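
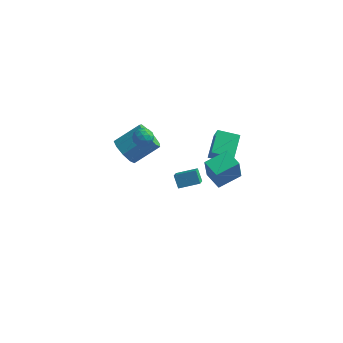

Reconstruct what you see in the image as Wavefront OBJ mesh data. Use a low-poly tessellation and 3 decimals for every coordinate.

v -0.991 2.528 -4.24
v -1.464 2.91 -3.459
v -1.194 3.307 -4.744
v -1.667 3.689 -3.963
v 0.227 3.131 -3.797
v -0.246 3.513 -3.016
v 0.024 3.91 -4.301
v -0.449 4.292 -3.52
v -4.481 2.163 -1.55
v -3.663 1.865 -2.136
v -2.44 3.019 -1.017
v -3.259 3.317 -0.43
v -3.964 2.455 -2.416
v -2.741 3.609 -1.296
v -4.507 2.907 -2.29
v -3.284 4.062 -1.17
v -5.038 3.012 -1.817
v -3.815 4.166 -0.698
v -5.309 2.719 -1.22
v -4.086 3.873 -0.1
v -5.192 2.166 -0.777
v -3.969 3.32 0.343
v -4.743 1.611 -0.695
v -3.52 2.766 0.424
v -4.172 1.315 -1.014
v -2.949 2.469 0.106
v -3.745 1.415 -1.583
v -2.522 2.569 -0.463
v -3.281 1.232 1.352
v -2.733 1.649 1.204
v -2.567 0.431 1.736
v -2.019 0.848 1.588
v -2.459 1.017 2.112
v -2.9 1.512 1.874
v -2.4 0.568 1.066
v -2.841 1.063 0.828
v -2.188 1.238 1.027
v -2.225 1.516 1.673
v -3.075 0.564 1.267
v -3.112 0.842 1.913
v -3.069 1.511 1.244
v -2.231 0.569 1.696
v -2.489 0.668 2.004
v -2.167 0.913 1.917
v -3.168 1.431 1.638
v -2.845 1.676 1.551
v -2.684 1.304 2.085
v -2.455 0.404 1.389
v -2.132 0.649 1.302
v -3.133 1.167 1.023
v -2.811 1.412 0.936
v -2.616 0.776 0.855
v -2.427 1.515 1.053
v -2.008 1.043 1.279
v -2.232 0.879 0.972
v -2.491 1.17 0.832
v -2.448 1.678 1.433
v -2.029 1.207 1.659
v -2.288 1.306 1.967
v -2.547 1.597 1.827
v -2.129 1.436 1.329
v -3.271 0.873 1.281
v -2.852 0.402 1.507
v -2.753 0.483 1.113
v -3.012 0.774 0.973
v -3.292 1.037 1.661
v -2.873 0.565 1.887
v -2.809 0.91 2.108
v -3.068 1.201 1.968
v -3.171 0.644 1.611
v 1.814 0.497 1.626
v 2.259 -0.014 2.724
v 1.571 1.982 2.416
v 2.016 1.471 3.514
v 3.104 0.889 1.286
v 3.549 0.378 2.384
v 2.861 2.374 2.076
v 3.306 1.863 3.174
v 3.811 -2.594 2.191
v 3.878 -3.136 3.843
v 2.796 -1.946 2.445
v 2.863 -2.488 4.097
v 4.697 -1.352 2.563
v 4.764 -1.894 4.215
v 3.682 -0.704 2.817
v 3.749 -1.246 4.469
f 2 4 1
f 5 2 1
f 1 4 3
f 3 5 1
f 2 8 4
f 6 2 5
f 6 8 2
f 4 8 3
f 7 5 3
f 3 8 7
f 7 6 5
f 8 6 7
f 10 9 13
f 10 13 11
f 11 13 14
f 11 14 12
f 13 9 15
f 13 15 14
f 14 15 16
f 14 16 12
f 15 9 17
f 15 17 16
f 16 17 18
f 16 18 12
f 17 9 19
f 17 19 18
f 18 19 20
f 18 20 12
f 19 9 21
f 19 21 20
f 20 21 22
f 20 22 12
f 21 9 23
f 21 23 22
f 22 23 24
f 22 24 12
f 23 9 25
f 23 25 24
f 24 25 26
f 24 26 12
f 25 9 27
f 25 27 26
f 26 27 28
f 26 28 12
f 27 9 10
f 27 10 28
f 28 10 11
f 28 11 12
f 29 66 45
f 66 40 69
f 45 69 34
f 66 69 45
f 29 45 41
f 45 34 46
f 41 46 30
f 45 46 41
f 29 41 50
f 41 30 51
f 50 51 36
f 41 51 50
f 29 50 62
f 50 36 65
f 62 65 39
f 50 65 62
f 29 62 66
f 62 39 70
f 66 70 40
f 62 70 66
f 30 46 57
f 46 34 60
f 57 60 38
f 46 60 57
f 34 69 47
f 69 40 68
f 47 68 33
f 69 68 47
f 40 70 67
f 70 39 63
f 67 63 31
f 70 63 67
f 39 65 64
f 65 36 52
f 64 52 35
f 65 52 64
f 36 51 56
f 51 30 53
f 56 53 37
f 51 53 56
f 32 58 44
f 58 38 59
f 44 59 33
f 58 59 44
f 32 44 42
f 44 33 43
f 42 43 31
f 44 43 42
f 32 42 49
f 42 31 48
f 49 48 35
f 42 48 49
f 32 49 54
f 49 35 55
f 54 55 37
f 49 55 54
f 32 54 58
f 54 37 61
f 58 61 38
f 54 61 58
f 33 59 47
f 59 38 60
f 47 60 34
f 59 60 47
f 31 43 67
f 43 33 68
f 67 68 40
f 43 68 67
f 35 48 64
f 48 31 63
f 64 63 39
f 48 63 64
f 37 55 56
f 55 35 52
f 56 52 36
f 55 52 56
f 38 61 57
f 61 37 53
f 57 53 30
f 61 53 57
f 72 74 71
f 75 72 71
f 71 74 73
f 73 75 71
f 72 78 74
f 76 72 75
f 76 78 72
f 74 78 73
f 77 75 73
f 73 78 77
f 77 76 75
f 78 76 77
f 80 82 79
f 83 80 79
f 79 82 81
f 81 83 79
f 80 86 82
f 84 80 83
f 84 86 80
f 82 86 81
f 85 83 81
f 81 86 85
f 85 84 83
f 86 84 85



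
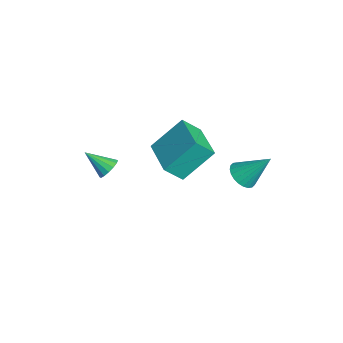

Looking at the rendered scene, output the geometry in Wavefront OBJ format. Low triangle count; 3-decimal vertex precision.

v -1.234 -2.785 -1.469
v -0.878 -2.66 -1.097
v -1.706 -3.635 -0.731
v -1.093 -2.497 -1.047
v -1.346 -2.412 -1.109
v -1.569 -2.426 -1.269
v -1.702 -2.536 -1.481
v -1.71 -2.714 -1.691
v -1.59 -2.91 -1.841
v -1.375 -3.073 -1.891
v -1.122 -3.159 -1.828
v -0.899 -3.144 -1.669
v -0.766 -3.034 -1.456
v -0.758 -2.857 -1.246
v -1.513 -0.363 -1.311
v -1.466 -1.107 -0.557
v -1.675 0.894 -0.061
v -1.627 0.15 0.693
v 0.287 -0.19 -1.253
v 0.335 -0.934 -0.499
v 0.126 1.067 -0.003
v 0.173 0.323 0.751
v 2.006 1.706 0.178
v 2.625 1.592 0.061
v 2.394 2.654 1.302
v 2.582 1.787 -0.089
v 2.452 1.97 -0.198
v 2.254 2.113 -0.25
v 2.018 2.193 -0.237
v 1.78 2.2 -0.16
v 1.577 2.132 -0.032
v 1.439 1.998 0.128
v 1.387 1.821 0.295
v 1.43 1.626 0.445
v 1.56 1.443 0.554
v 1.758 1.3 0.606
v 1.994 1.219 0.593
v 2.232 1.212 0.517
v 2.435 1.281 0.389
v 2.573 1.414 0.229
f 2 1 4
f 2 4 3
f 4 1 5
f 4 5 3
f 5 1 6
f 5 6 3
f 6 1 7
f 6 7 3
f 7 1 8
f 7 8 3
f 8 1 9
f 8 9 3
f 9 1 10
f 9 10 3
f 10 1 11
f 10 11 3
f 11 1 12
f 11 12 3
f 12 1 13
f 12 13 3
f 13 1 14
f 13 14 3
f 14 1 2
f 14 2 3
f 16 18 15
f 19 16 15
f 15 18 17
f 17 19 15
f 16 22 18
f 20 16 19
f 20 22 16
f 18 22 17
f 21 19 17
f 17 22 21
f 21 20 19
f 22 20 21
f 24 23 26
f 24 26 25
f 26 23 27
f 26 27 25
f 27 23 28
f 27 28 25
f 28 23 29
f 28 29 25
f 29 23 30
f 29 30 25
f 30 23 31
f 30 31 25
f 31 23 32
f 31 32 25
f 32 23 33
f 32 33 25
f 33 23 34
f 33 34 25
f 34 23 35
f 34 35 25
f 35 23 36
f 35 36 25
f 36 23 37
f 36 37 25
f 37 23 38
f 37 38 25
f 38 23 39
f 38 39 25
f 39 23 40
f 39 40 25
f 40 23 24
f 40 24 25



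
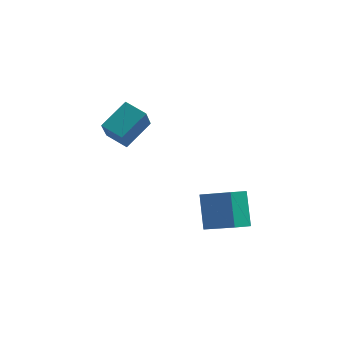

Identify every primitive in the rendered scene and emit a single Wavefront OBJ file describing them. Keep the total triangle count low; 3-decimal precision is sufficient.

v 1.777 -2.409 -0.011
v 1.454 -1.232 1.535
v 2.454 -1.627 -0.465
v 2.131 -0.45 1.081
v 3.289 -3.19 0.899
v 2.966 -2.013 2.445
v 3.966 -2.408 0.445
v 3.643 -1.231 1.991
v -2.586 2.92 1.571
v -2.669 1.962 2.949
v -3.681 3.525 1.926
v -3.764 2.567 3.303
v -1.576 4.193 2.517
v -1.659 3.235 3.894
v -2.671 4.798 2.871
v -2.754 3.84 4.249
f 2 4 1
f 5 2 1
f 1 4 3
f 3 5 1
f 2 8 4
f 6 2 5
f 6 8 2
f 4 8 3
f 7 5 3
f 3 8 7
f 7 6 5
f 8 6 7
f 10 12 9
f 13 10 9
f 9 12 11
f 11 13 9
f 10 16 12
f 14 10 13
f 14 16 10
f 12 16 11
f 15 13 11
f 11 16 15
f 15 14 13
f 16 14 15



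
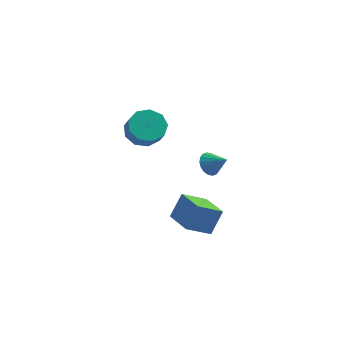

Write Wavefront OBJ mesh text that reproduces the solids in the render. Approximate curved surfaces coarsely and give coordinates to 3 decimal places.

v -1.088 -0.826 -3.253
v -0.636 -0.174 -1.957
v -2.221 0.589 -3.57
v -1.769 1.241 -2.273
v 0.029 -0.101 -4.007
v 0.481 0.551 -2.71
v -1.104 1.314 -4.323
v -0.652 1.966 -3.027
v -3.614 0.829 2.516
v -3.076 1.607 2.841
v -2.688 0.969 3.729
v -3.226 0.191 3.404
v -3.7 1.62 3.123
v -3.311 0.981 4.01
v -4.283 1.262 3.121
v -3.895 0.624 4.008
v -4.553 0.702 2.836
v -4.165 0.064 3.723
v -4.384 0.202 2.401
v -3.996 -0.437 3.288
v -3.855 -0.005 2.021
v -3.467 -0.644 2.908
v -3.213 0.178 1.872
v -2.825 -0.46 2.759
v -2.759 0.667 2.025
v -2.37 0.028 2.912
v -2.705 1.231 2.408
v -2.317 0.592 3.295
v -0.592 2.366 -0.59
v -0.136 2.522 -1.139
v 0.352 2.074 0.11
v -0.163 2.806 -0.984
v -0.275 3.004 -0.751
v -0.449 3.075 -0.486
v -0.651 3.005 -0.242
v -0.842 2.809 -0.066
v -0.983 2.525 0.005
v -1.047 2.21 -0.041
v -1.02 1.926 -0.196
v -0.909 1.729 -0.428
v -0.734 1.658 -0.693
v -0.532 1.727 -0.938
v -0.341 1.923 -1.113
v -0.2 2.207 -1.185
f 2 4 1
f 5 2 1
f 1 4 3
f 3 5 1
f 2 8 4
f 6 2 5
f 6 8 2
f 4 8 3
f 7 5 3
f 3 8 7
f 7 6 5
f 8 6 7
f 10 9 13
f 10 13 11
f 11 13 14
f 11 14 12
f 13 9 15
f 13 15 14
f 14 15 16
f 14 16 12
f 15 9 17
f 15 17 16
f 16 17 18
f 16 18 12
f 17 9 19
f 17 19 18
f 18 19 20
f 18 20 12
f 19 9 21
f 19 21 20
f 20 21 22
f 20 22 12
f 21 9 23
f 21 23 22
f 22 23 24
f 22 24 12
f 23 9 25
f 23 25 24
f 24 25 26
f 24 26 12
f 25 9 27
f 25 27 26
f 26 27 28
f 26 28 12
f 27 9 10
f 27 10 28
f 28 10 11
f 28 11 12
f 30 29 32
f 30 32 31
f 32 29 33
f 32 33 31
f 33 29 34
f 33 34 31
f 34 29 35
f 34 35 31
f 35 29 36
f 35 36 31
f 36 29 37
f 36 37 31
f 37 29 38
f 37 38 31
f 38 29 39
f 38 39 31
f 39 29 40
f 39 40 31
f 40 29 41
f 40 41 31
f 41 29 42
f 41 42 31
f 42 29 43
f 42 43 31
f 43 29 44
f 43 44 31
f 44 29 30
f 44 30 31



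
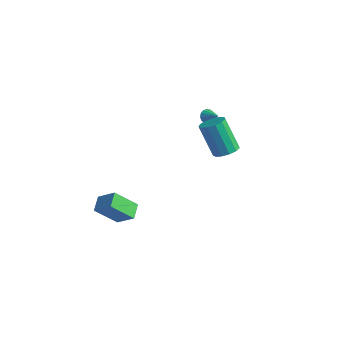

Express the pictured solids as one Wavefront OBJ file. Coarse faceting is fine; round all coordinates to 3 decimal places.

v 0.384 2.562 2.354
v 0.605 2.933 2.083
v 1.236 2.458 2.906
v 0.5 3.051 2.268
v 0.368 3.058 2.473
v 0.239 2.951 2.651
v 0.144 2.754 2.761
v 0.104 2.514 2.778
v 0.128 2.285 2.698
v 0.211 2.119 2.539
v 0.333 2.055 2.338
v 0.467 2.107 2.14
v 0.582 2.263 1.992
v 0.652 2.487 1.927
v 0.66 2.729 1.959
v -2.502 -3.824 -3.496
v -1.42 -3.609 -2.65
v -2.978 -2.975 -3.102
v -1.896 -2.76 -2.257
v -1.704 -2.78 -4.783
v -0.622 -2.565 -3.938
v -2.18 -1.931 -4.39
v -1.098 -1.716 -3.544
v 3.49 0.46 2.279
v 4.173 0.456 2.657
v 3.133 0.456 4.538
v 2.45 0.46 4.161
v 4.066 0.878 2.598
v 3.026 0.878 4.479
v 3.777 1.168 2.438
v 2.737 1.168 4.319
v 3.396 1.233 2.228
v 2.356 1.233 4.109
v 3.046 1.052 2.034
v 2.006 1.052 3.915
v 2.836 0.684 1.918
v 1.796 0.684 3.799
v 2.834 0.244 1.917
v 1.794 0.244 3.798
v 3.04 -0.127 2.031
v 2 -0.127 3.912
v 3.389 -0.311 2.223
v 2.349 -0.312 4.105
v 3.77 -0.251 2.434
v 2.73 -0.251 4.316
v 4.062 0.035 2.596
v 3.022 0.035 4.477
f 2 1 4
f 2 4 3
f 4 1 5
f 4 5 3
f 5 1 6
f 5 6 3
f 6 1 7
f 6 7 3
f 7 1 8
f 7 8 3
f 8 1 9
f 8 9 3
f 9 1 10
f 9 10 3
f 10 1 11
f 10 11 3
f 11 1 12
f 11 12 3
f 12 1 13
f 12 13 3
f 13 1 14
f 13 14 3
f 14 1 15
f 14 15 3
f 15 1 2
f 15 2 3
f 17 19 16
f 20 17 16
f 16 19 18
f 18 20 16
f 17 23 19
f 21 17 20
f 21 23 17
f 19 23 18
f 22 20 18
f 18 23 22
f 22 21 20
f 23 21 22
f 25 24 28
f 25 28 26
f 26 28 29
f 26 29 27
f 28 24 30
f 28 30 29
f 29 30 31
f 29 31 27
f 30 24 32
f 30 32 31
f 31 32 33
f 31 33 27
f 32 24 34
f 32 34 33
f 33 34 35
f 33 35 27
f 34 24 36
f 34 36 35
f 35 36 37
f 35 37 27
f 36 24 38
f 36 38 37
f 37 38 39
f 37 39 27
f 38 24 40
f 38 40 39
f 39 40 41
f 39 41 27
f 40 24 42
f 40 42 41
f 41 42 43
f 41 43 27
f 42 24 44
f 42 44 43
f 43 44 45
f 43 45 27
f 44 24 46
f 44 46 45
f 45 46 47
f 45 47 27
f 46 24 25
f 46 25 47
f 47 25 26
f 47 26 27



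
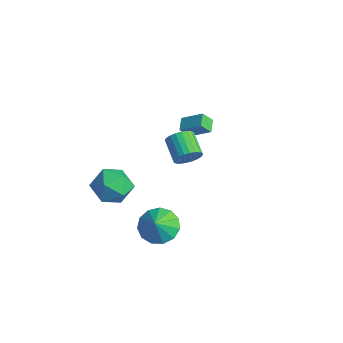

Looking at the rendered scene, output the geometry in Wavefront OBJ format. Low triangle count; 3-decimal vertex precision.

v 1.804 -2.738 1.953
v 2.64 -2.07 1.98
v 2.196 -3.262 2.787
v 2.216 -1.826 2.332
v 1.661 -1.872 2.565
v 1.152 -2.192 2.603
v 0.85 -2.686 2.434
v 0.85 -3.196 2.113
v 1.154 -3.561 1.741
v 1.664 -3.665 1.437
v 2.218 -3.474 1.296
v 2.641 -3.05 1.364
v 2.798 -2.526 1.619
v -4.539 3.267 2.904
v -3.544 3.912 3.629
v -4.393 3.828 2.203
v -3.398 4.473 2.928
v -3.962 2.727 2.592
v -2.967 3.372 3.317
v -3.816 3.288 1.891
v -2.821 3.933 2.616
v -2.953 -2.919 2.459
v -2.302 -2.051 2.97
v -1.338 -3.949 2.15
v -0.687 -3.081 2.661
v -1.429 -3.746 3.328
v -2.426 -3.11 3.519
v -1.214 -2.89 1.601
v -2.211 -2.254 1.792
v -1.227 -2.034 2.439
v -1.36 -2.563 3.507
v -2.28 -3.437 1.613
v -2.413 -3.966 2.681
v -0.803 0.962 3.445
v -0.407 1.394 3.96
v -1.641 1.75 4.61
v -2.037 1.318 4.095
v -0.463 1.598 3.741
v -1.697 1.955 4.392
v -0.571 1.706 3.478
v -1.805 2.062 4.128
v -0.714 1.7 3.209
v -1.948 2.056 3.859
v -0.87 1.582 2.977
v -2.105 1.938 3.627
v -1.017 1.369 2.815
v -2.251 1.726 3.465
v -1.13 1.095 2.75
v -2.365 1.451 3.4
v -1.194 0.8 2.79
v -2.429 1.156 3.44
v -1.199 0.53 2.93
v -2.433 0.886 3.58
v -1.143 0.325 3.148
v -2.377 0.682 3.799
v -1.035 0.218 3.412
v -2.269 0.574 4.062
v -0.892 0.224 3.681
v -2.126 0.58 4.331
v -0.735 0.342 3.913
v -1.97 0.698 4.563
v -0.589 0.554 4.075
v -1.823 0.911 4.725
v -0.475 0.829 4.14
v -1.71 1.185 4.79
v -0.411 1.124 4.1
v -1.646 1.48 4.75
f 2 1 4
f 2 4 3
f 4 1 5
f 4 5 3
f 5 1 6
f 5 6 3
f 6 1 7
f 6 7 3
f 7 1 8
f 7 8 3
f 8 1 9
f 8 9 3
f 9 1 10
f 9 10 3
f 10 1 11
f 10 11 3
f 11 1 12
f 11 12 3
f 12 1 13
f 12 13 3
f 13 1 2
f 13 2 3
f 15 17 14
f 18 15 14
f 14 17 16
f 16 18 14
f 15 21 17
f 19 15 18
f 19 21 15
f 17 21 16
f 20 18 16
f 16 21 20
f 20 19 18
f 21 19 20
f 22 33 27
f 22 27 23
f 22 23 29
f 22 29 32
f 22 32 33
f 23 27 31
f 27 33 26
f 33 32 24
f 32 29 28
f 29 23 30
f 25 31 26
f 25 26 24
f 25 24 28
f 25 28 30
f 25 30 31
f 26 31 27
f 24 26 33
f 28 24 32
f 30 28 29
f 31 30 23
f 35 34 38
f 35 38 36
f 36 38 39
f 36 39 37
f 38 34 40
f 38 40 39
f 39 40 41
f 39 41 37
f 40 34 42
f 40 42 41
f 41 42 43
f 41 43 37
f 42 34 44
f 42 44 43
f 43 44 45
f 43 45 37
f 44 34 46
f 44 46 45
f 45 46 47
f 45 47 37
f 46 34 48
f 46 48 47
f 47 48 49
f 47 49 37
f 48 34 50
f 48 50 49
f 49 50 51
f 49 51 37
f 50 34 52
f 50 52 51
f 51 52 53
f 51 53 37
f 52 34 54
f 52 54 53
f 53 54 55
f 53 55 37
f 54 34 56
f 54 56 55
f 55 56 57
f 55 57 37
f 56 34 58
f 56 58 57
f 57 58 59
f 57 59 37
f 58 34 60
f 58 60 59
f 59 60 61
f 59 61 37
f 60 34 62
f 60 62 61
f 61 62 63
f 61 63 37
f 62 34 64
f 62 64 63
f 63 64 65
f 63 65 37
f 64 34 66
f 64 66 65
f 65 66 67
f 65 67 37
f 66 34 35
f 66 35 67
f 67 35 36
f 67 36 37



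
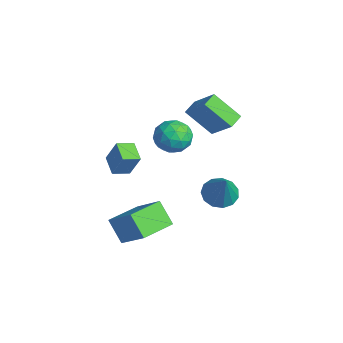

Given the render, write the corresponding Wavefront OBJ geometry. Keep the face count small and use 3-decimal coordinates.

v 0.713 -4.949 -2.22
v 2.142 -4.289 -0.907
v -0.054 -3.158 -2.288
v 1.375 -2.497 -0.974
v 1.625 -4.603 -3.386
v 3.054 -3.942 -2.072
v 0.858 -2.811 -3.453
v 2.287 -2.151 -2.14
v -1.216 1.782 -3.496
v -0.387 1.62 -4.031
v -0.064 1.618 -1.664
v -0.423 2.177 -3.959
v -0.71 2.609 -3.74
v -1.158 2.779 -3.443
v -1.625 2.631 -3.163
v -1.961 2.214 -2.989
v -2.061 1.66 -2.976
v -1.892 1.144 -3.128
v -1.509 0.831 -3.396
v -1.032 0.819 -3.697
v -0.614 1.113 -3.934
v 0.195 -1.185 2.917
v 1.175 -1.017 2.611
v 0.745 -2.263 4.089
v 1.725 -2.095 3.783
v 1.193 -1.34 4.264
v 0.853 -0.674 3.54
v 1.067 -2.606 3.16
v 0.727 -1.94 2.436
v 1.714 -1.895 2.761
v 1.793 -1.113 3.444
v 0.127 -2.167 3.256
v 0.206 -1.385 3.939
v 0.637 -1.007 2.661
v 1.283 -2.273 4.039
v 0.971 -1.83 4.322
v 1.547 -1.731 4.142
v 0.447 -0.805 3.207
v 1.024 -0.706 3.028
v 1.035 -0.896 3.999
v 0.896 -2.574 3.672
v 1.473 -2.475 3.493
v 0.373 -1.549 2.558
v 0.949 -1.45 2.378
v 0.885 -2.384 2.701
v 1.53 -1.424 2.57
v 1.853 -2.057 3.259
v 1.466 -2.357 2.892
v 1.266 -1.966 2.467
v 1.576 -0.964 2.971
v 1.899 -1.597 3.66
v 1.587 -1.154 3.943
v 1.387 -0.762 3.517
v 1.893 -1.48 3.059
v 0.021 -1.683 3.04
v 0.344 -2.316 3.729
v 0.533 -2.518 3.183
v 0.333 -2.126 2.757
v 0.067 -1.223 3.441
v 0.39 -1.856 4.13
v 0.654 -1.314 4.233
v 0.454 -0.923 3.808
v 0.027 -1.8 3.641
v -0.778 -4.513 1.305
v -0.282 -4.117 2.631
v -0.818 -3.58 1.042
v -0.323 -3.184 2.368
v 0.323 -4.576 0.912
v 0.818 -4.18 2.238
v 0.282 -3.643 0.649
v 0.778 -3.247 1.975
v -2.73 0.426 2.142
v -1.427 0.968 3.444
v -3.272 1.155 2.381
v -1.969 1.698 3.683
v -1.831 1.542 0.777
v -0.528 2.085 2.079
v -2.373 2.272 1.016
v -1.07 2.814 2.318
f 2 4 1
f 5 2 1
f 1 4 3
f 3 5 1
f 2 8 4
f 6 2 5
f 6 8 2
f 4 8 3
f 7 5 3
f 3 8 7
f 7 6 5
f 8 6 7
f 10 9 12
f 10 12 11
f 12 9 13
f 12 13 11
f 13 9 14
f 13 14 11
f 14 9 15
f 14 15 11
f 15 9 16
f 15 16 11
f 16 9 17
f 16 17 11
f 17 9 18
f 17 18 11
f 18 9 19
f 18 19 11
f 19 9 20
f 19 20 11
f 20 9 21
f 20 21 11
f 21 9 10
f 21 10 11
f 22 59 38
f 59 33 62
f 38 62 27
f 59 62 38
f 22 38 34
f 38 27 39
f 34 39 23
f 38 39 34
f 22 34 43
f 34 23 44
f 43 44 29
f 34 44 43
f 22 43 55
f 43 29 58
f 55 58 32
f 43 58 55
f 22 55 59
f 55 32 63
f 59 63 33
f 55 63 59
f 23 39 50
f 39 27 53
f 50 53 31
f 39 53 50
f 27 62 40
f 62 33 61
f 40 61 26
f 62 61 40
f 33 63 60
f 63 32 56
f 60 56 24
f 63 56 60
f 32 58 57
f 58 29 45
f 57 45 28
f 58 45 57
f 29 44 49
f 44 23 46
f 49 46 30
f 44 46 49
f 25 51 37
f 51 31 52
f 37 52 26
f 51 52 37
f 25 37 35
f 37 26 36
f 35 36 24
f 37 36 35
f 25 35 42
f 35 24 41
f 42 41 28
f 35 41 42
f 25 42 47
f 42 28 48
f 47 48 30
f 42 48 47
f 25 47 51
f 47 30 54
f 51 54 31
f 47 54 51
f 26 52 40
f 52 31 53
f 40 53 27
f 52 53 40
f 24 36 60
f 36 26 61
f 60 61 33
f 36 61 60
f 28 41 57
f 41 24 56
f 57 56 32
f 41 56 57
f 30 48 49
f 48 28 45
f 49 45 29
f 48 45 49
f 31 54 50
f 54 30 46
f 50 46 23
f 54 46 50
f 65 67 64
f 68 65 64
f 64 67 66
f 66 68 64
f 65 71 67
f 69 65 68
f 69 71 65
f 67 71 66
f 70 68 66
f 66 71 70
f 70 69 68
f 71 69 70
f 73 75 72
f 76 73 72
f 72 75 74
f 74 76 72
f 73 79 75
f 77 73 76
f 77 79 73
f 75 79 74
f 78 76 74
f 74 79 78
f 78 77 76
f 79 77 78



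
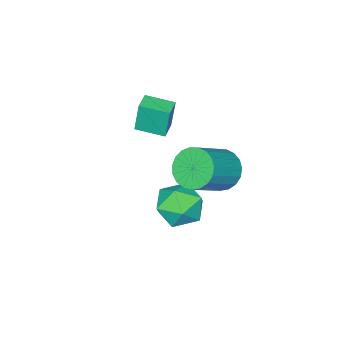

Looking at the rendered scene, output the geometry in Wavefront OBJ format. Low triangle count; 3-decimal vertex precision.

v -1.904 -2.16 1.09
v -2.041 -2.031 2.588
v -2.5 -0.993 0.935
v -2.637 -0.864 2.433
v -1.123 -1.756 1.127
v -1.26 -1.627 2.625
v -1.719 -0.589 0.972
v -1.856 -0.46 2.47
v -0.852 2.222 -0.665
v 0.28 2.234 -0.906
v -1.06 0.686 -1.714
v 0.072 0.698 -1.955
v -0.289 0.451 -0.884
v -0.16 1.4 -0.236
v -0.62 1.52 -2.384
v -0.491 2.469 -1.736
v 0.423 1.799 -1.969
v 0.627 1.139 -1.041
v -1.407 1.781 -1.579
v -1.203 1.121 -0.651
v -0.471 3.569 2.365
v 0.053 3.992 1.681
v 1.635 3.954 2.871
v 1.111 3.531 3.555
v -0.09 4.306 1.882
v 1.492 4.268 3.072
v -0.3 4.492 2.166
v 1.283 4.455 3.356
v -0.539 4.519 2.485
v 1.044 4.481 3.674
v -0.766 4.381 2.783
v 0.817 4.344 3.972
v -0.942 4.103 3.009
v 0.64 4.066 4.198
v -1.037 3.733 3.123
v 0.545 3.695 4.313
v -1.034 3.334 3.107
v 0.548 3.296 4.296
v -0.934 2.976 2.962
v 0.649 2.938 4.151
v -0.754 2.72 2.714
v 0.829 2.682 3.904
v -0.524 2.611 2.406
v 1.058 2.574 3.595
v -0.286 2.668 2.091
v 1.296 2.63 3.28
v -0.08 2.88 1.823
v 1.503 2.843 3.012
v 0.059 3.212 1.649
v 1.641 3.174 2.838
v 0.106 3.605 1.599
v 1.688 3.567 2.788
f 2 4 1
f 5 2 1
f 1 4 3
f 3 5 1
f 2 8 4
f 6 2 5
f 6 8 2
f 4 8 3
f 7 5 3
f 3 8 7
f 7 6 5
f 8 6 7
f 9 20 14
f 9 14 10
f 9 10 16
f 9 16 19
f 9 19 20
f 10 14 18
f 14 20 13
f 20 19 11
f 19 16 15
f 16 10 17
f 12 18 13
f 12 13 11
f 12 11 15
f 12 15 17
f 12 17 18
f 13 18 14
f 11 13 20
f 15 11 19
f 17 15 16
f 18 17 10
f 22 21 25
f 22 25 23
f 23 25 26
f 23 26 24
f 25 21 27
f 25 27 26
f 26 27 28
f 26 28 24
f 27 21 29
f 27 29 28
f 28 29 30
f 28 30 24
f 29 21 31
f 29 31 30
f 30 31 32
f 30 32 24
f 31 21 33
f 31 33 32
f 32 33 34
f 32 34 24
f 33 21 35
f 33 35 34
f 34 35 36
f 34 36 24
f 35 21 37
f 35 37 36
f 36 37 38
f 36 38 24
f 37 21 39
f 37 39 38
f 38 39 40
f 38 40 24
f 39 21 41
f 39 41 40
f 40 41 42
f 40 42 24
f 41 21 43
f 41 43 42
f 42 43 44
f 42 44 24
f 43 21 45
f 43 45 44
f 44 45 46
f 44 46 24
f 45 21 47
f 45 47 46
f 46 47 48
f 46 48 24
f 47 21 49
f 47 49 48
f 48 49 50
f 48 50 24
f 49 21 51
f 49 51 50
f 50 51 52
f 50 52 24
f 51 21 22
f 51 22 52
f 52 22 23
f 52 23 24



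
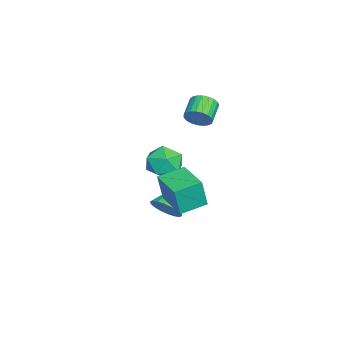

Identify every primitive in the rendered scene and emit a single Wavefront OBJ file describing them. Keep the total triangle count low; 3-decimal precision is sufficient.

v 0.705 -2.192 -2.155
v 1.268 -1.52 -1.843
v -0.925 -1.368 -0.985
v 1.107 -1.353 -2.186
v 0.866 -1.352 -2.522
v 0.593 -1.518 -2.786
v 0.342 -1.817 -2.925
v 0.164 -2.19 -2.911
v 0.092 -2.563 -2.748
v 0.142 -2.863 -2.467
v 0.304 -3.03 -2.125
v 0.545 -3.031 -1.788
v 0.818 -2.866 -1.525
v 1.068 -2.567 -1.386
v 1.247 -2.194 -1.399
v 1.318 -1.82 -1.563
v 2.194 -2.111 -0.306
v 2.358 -2.383 1.384
v 1.347 -0.856 -0.022
v 1.512 -1.129 1.669
v 3.828 -1.011 -0.289
v 3.993 -1.284 1.402
v 2.982 0.243 -0.004
v 3.146 -0.029 1.686
v -3.062 -1.02 2.497
v -2.814 -1.4 3.156
v -3.99 -1.219 3.702
v -4.238 -0.84 3.043
v -2.734 -1.084 3.223
v -3.91 -0.904 3.77
v -2.71 -0.757 3.166
v -3.887 -0.577 3.712
v -2.748 -0.476 2.992
v -3.925 -0.296 3.539
v -2.84 -0.289 2.733
v -4.016 -0.108 3.28
v -2.97 -0.228 2.433
v -4.146 -0.048 2.98
v -3.116 -0.304 2.144
v -4.292 -0.124 2.691
v -3.253 -0.504 1.916
v -4.429 -0.324 2.463
v -3.356 -0.793 1.788
v -4.533 -0.613 2.335
v -3.409 -1.122 1.783
v -4.586 -0.941 2.33
v -3.402 -1.433 1.901
v -4.578 -1.252 2.448
v -3.336 -1.672 2.122
v -4.512 -1.492 2.669
v -3.222 -1.799 2.408
v -4.399 -1.619 2.955
v -3.081 -1.791 2.709
v -4.258 -1.611 3.256
v -2.936 -1.65 2.974
v -4.113 -1.469 3.521
v -4.655 -2.653 -1.113
v -3.743 -1.962 -0.795
v -3.437 -3.858 -1.985
v -2.525 -3.167 -1.667
v -3.121 -3.78 -0.842
v -3.874 -3.035 -0.303
v -3.306 -2.785 -2.477
v -4.059 -2.04 -1.938
v -2.909 -2.043 -1.638
v -2.795 -2.658 -0.628
v -4.385 -3.162 -2.152
v -4.271 -3.777 -1.142
f 2 1 4
f 2 4 3
f 4 1 5
f 4 5 3
f 5 1 6
f 5 6 3
f 6 1 7
f 6 7 3
f 7 1 8
f 7 8 3
f 8 1 9
f 8 9 3
f 9 1 10
f 9 10 3
f 10 1 11
f 10 11 3
f 11 1 12
f 11 12 3
f 12 1 13
f 12 13 3
f 13 1 14
f 13 14 3
f 14 1 15
f 14 15 3
f 15 1 16
f 15 16 3
f 16 1 2
f 16 2 3
f 18 20 17
f 21 18 17
f 17 20 19
f 19 21 17
f 18 24 20
f 22 18 21
f 22 24 18
f 20 24 19
f 23 21 19
f 19 24 23
f 23 22 21
f 24 22 23
f 26 25 29
f 26 29 27
f 27 29 30
f 27 30 28
f 29 25 31
f 29 31 30
f 30 31 32
f 30 32 28
f 31 25 33
f 31 33 32
f 32 33 34
f 32 34 28
f 33 25 35
f 33 35 34
f 34 35 36
f 34 36 28
f 35 25 37
f 35 37 36
f 36 37 38
f 36 38 28
f 37 25 39
f 37 39 38
f 38 39 40
f 38 40 28
f 39 25 41
f 39 41 40
f 40 41 42
f 40 42 28
f 41 25 43
f 41 43 42
f 42 43 44
f 42 44 28
f 43 25 45
f 43 45 44
f 44 45 46
f 44 46 28
f 45 25 47
f 45 47 46
f 46 47 48
f 46 48 28
f 47 25 49
f 47 49 48
f 48 49 50
f 48 50 28
f 49 25 51
f 49 51 50
f 50 51 52
f 50 52 28
f 51 25 53
f 51 53 52
f 52 53 54
f 52 54 28
f 53 25 55
f 53 55 54
f 54 55 56
f 54 56 28
f 55 25 26
f 55 26 56
f 56 26 27
f 56 27 28
f 57 68 62
f 57 62 58
f 57 58 64
f 57 64 67
f 57 67 68
f 58 62 66
f 62 68 61
f 68 67 59
f 67 64 63
f 64 58 65
f 60 66 61
f 60 61 59
f 60 59 63
f 60 63 65
f 60 65 66
f 61 66 62
f 59 61 68
f 63 59 67
f 65 63 64
f 66 65 58



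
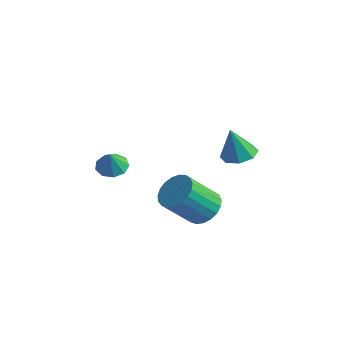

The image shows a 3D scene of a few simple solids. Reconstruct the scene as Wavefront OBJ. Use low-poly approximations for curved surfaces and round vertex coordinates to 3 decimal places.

v 0.072 -1.855 -1.873
v 1.008 -2.103 -1.667
v 0.344 -3.334 -0.141
v -0.592 -3.085 -0.347
v 0.952 -1.774 -1.426
v 0.288 -3.005 0.1
v 0.743 -1.459 -1.262
v 0.079 -2.69 0.264
v 0.419 -1.212 -1.204
v -0.245 -2.443 0.322
v 0.035 -1.077 -1.262
v -0.629 -2.308 0.264
v -0.343 -1.075 -1.425
v -1.007 -2.306 0.101
v -0.649 -1.209 -1.666
v -1.313 -2.44 -0.14
v -0.831 -1.454 -1.943
v -1.495 -2.685 -0.417
v -0.856 -1.768 -2.207
v -1.52 -2.999 -0.681
v -0.721 -2.098 -2.414
v -1.385 -3.328 -0.888
v -0.448 -2.385 -2.527
v -1.113 -3.616 -1.001
v -0.086 -2.58 -2.527
v -0.75 -3.811 -1.001
v 0.303 -2.65 -2.414
v -0.361 -3.881 -0.888
v 0.653 -2.583 -2.208
v -0.011 -3.814 -0.682
v 0.902 -2.389 -1.943
v 0.238 -3.62 -0.417
v -3.975 -3.453 -0.003
v -3.342 -2.998 0.032
v -3.765 -3.827 1.043
v -3.768 -2.733 0.213
v -4.291 -2.804 0.293
v -4.666 -3.179 0.234
v -4.718 -3.682 0.065
v -4.422 -4.078 -0.136
v -3.917 -4.182 -0.275
v -3.44 -3.944 -0.286
v -3.213 -3.477 -0.165
v 1.861 -1.679 2.452
v 2.402 -2.347 2.436
v 1.559 -1.961 4.008
v 2.702 -1.784 2.596
v 2.51 -1.159 2.672
v 1.937 -0.839 2.619
v 1.32 -1.011 2.468
v 1.02 -1.574 2.308
v 1.212 -2.199 2.232
v 1.785 -2.519 2.285
f 2 1 5
f 2 5 3
f 3 5 6
f 3 6 4
f 5 1 7
f 5 7 6
f 6 7 8
f 6 8 4
f 7 1 9
f 7 9 8
f 8 9 10
f 8 10 4
f 9 1 11
f 9 11 10
f 10 11 12
f 10 12 4
f 11 1 13
f 11 13 12
f 12 13 14
f 12 14 4
f 13 1 15
f 13 15 14
f 14 15 16
f 14 16 4
f 15 1 17
f 15 17 16
f 16 17 18
f 16 18 4
f 17 1 19
f 17 19 18
f 18 19 20
f 18 20 4
f 19 1 21
f 19 21 20
f 20 21 22
f 20 22 4
f 21 1 23
f 21 23 22
f 22 23 24
f 22 24 4
f 23 1 25
f 23 25 24
f 24 25 26
f 24 26 4
f 25 1 27
f 25 27 26
f 26 27 28
f 26 28 4
f 27 1 29
f 27 29 28
f 28 29 30
f 28 30 4
f 29 1 31
f 29 31 30
f 30 31 32
f 30 32 4
f 31 1 2
f 31 2 32
f 32 2 3
f 32 3 4
f 34 33 36
f 34 36 35
f 36 33 37
f 36 37 35
f 37 33 38
f 37 38 35
f 38 33 39
f 38 39 35
f 39 33 40
f 39 40 35
f 40 33 41
f 40 41 35
f 41 33 42
f 41 42 35
f 42 33 43
f 42 43 35
f 43 33 34
f 43 34 35
f 45 44 47
f 45 47 46
f 47 44 48
f 47 48 46
f 48 44 49
f 48 49 46
f 49 44 50
f 49 50 46
f 50 44 51
f 50 51 46
f 51 44 52
f 51 52 46
f 52 44 53
f 52 53 46
f 53 44 45
f 53 45 46



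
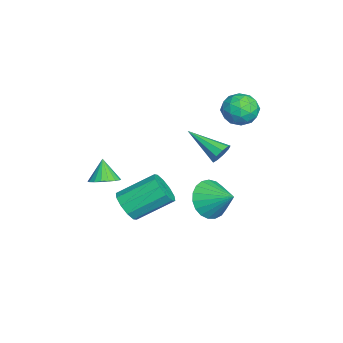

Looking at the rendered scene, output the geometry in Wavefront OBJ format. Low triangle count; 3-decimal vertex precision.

v 3.877 -2.635 0.822
v 4.535 -2.829 1.325
v 4.22 -1.159 2.381
v 3.563 -0.965 1.878
v 4.716 -2.541 0.924
v 4.401 -0.872 1.98
v 4.577 -2.289 0.485
v 4.262 -0.62 1.541
v 4.171 -2.169 0.174
v 3.856 -0.5 1.23
v 3.653 -2.227 0.111
v 3.338 -0.558 1.167
v 3.22 -2.441 0.319
v 2.905 -0.771 1.375
v 3.039 -2.728 0.72
v 2.724 -1.059 1.776
v 3.178 -2.98 1.159
v 2.863 -1.311 2.215
v 3.584 -3.1 1.47
v 3.269 -1.431 2.526
v 4.102 -3.042 1.533
v 3.787 -1.373 2.589
v -1.473 2.81 2.928
v -0.993 2.314 3.606
v -2.827 2.246 3.474
v -2.347 1.75 4.152
v -2.386 2.716 4.195
v -1.549 3.064 3.858
v -2.271 1.496 3.222
v -1.434 1.844 2.885
v -1.486 1.502 3.788
v -1.558 2.256 4.39
v -2.262 2.304 2.69
v -2.334 3.058 3.292
v -1.114 2.611 3.219
v -2.706 1.949 3.861
v -2.729 2.516 3.886
v -2.447 2.225 4.285
v -1.441 3.052 3.367
v -1.159 2.761 3.766
v -1.978 2.997 4.112
v -2.661 1.799 3.314
v -2.379 1.508 3.713
v -1.373 2.335 2.795
v -1.091 2.044 3.194
v -1.842 1.563 2.968
v -1.122 1.843 3.725
v -1.918 1.511 4.045
v -1.873 1.362 3.499
v -1.381 1.566 3.3
v -1.164 2.286 4.078
v -1.96 1.955 4.399
v -1.983 2.522 4.425
v -1.491 2.727 4.226
v -1.454 1.809 4.185
v -1.86 2.605 2.681
v -2.656 2.274 3.002
v -2.329 1.833 2.854
v -1.837 2.038 2.655
v -1.902 3.049 3.035
v -2.698 2.717 3.355
v -2.439 2.994 3.78
v -1.947 3.198 3.581
v -2.366 2.751 2.895
v 1.127 0.984 -0.578
v 1.679 1.225 -1.498
v 1.953 2.056 0.198
v 1.326 1.515 -1.521
v 0.938 1.712 -1.381
v 0.582 1.784 -1.102
v 0.321 1.718 -0.732
v 0.199 1.524 -0.336
v 0.238 1.238 0.018
v 0.43 0.907 0.27
v 0.743 0.59 0.374
v 1.122 0.341 0.314
v 1.501 0.204 0.1
v 1.817 0.201 -0.232
v 2.012 0.334 -0.623
v 2.055 0.579 -1.007
v 1.937 0.894 -1.317
v 3.449 -3.607 2.188
v 4.084 -3.693 2.537
v 2.871 -3.713 3.212
v 4.04 -3.371 2.546
v 3.878 -3.096 2.483
v 3.632 -2.922 2.362
v 3.349 -2.884 2.207
v 3.086 -2.989 2.048
v 2.895 -3.217 1.916
v 2.813 -3.521 1.839
v 2.858 -3.843 1.83
v 3.019 -4.118 1.893
v 3.265 -4.292 2.014
v 3.548 -4.33 2.169
v 3.811 -4.225 2.329
v 4.002 -3.997 2.46
v 0.452 1.463 2.034
v 0.835 1.509 2.519
v -0.492 -0.083 2.926
v 0.494 1.753 2.58
v 0.133 1.861 2.385
v -0.079 1.783 2.026
v -0.042 1.555 1.67
v 0.226 1.284 1.485
v 0.6 1.097 1.556
v 0.905 1.081 1.85
v 0.998 1.244 2.231
f 2 1 5
f 2 5 3
f 3 5 6
f 3 6 4
f 5 1 7
f 5 7 6
f 6 7 8
f 6 8 4
f 7 1 9
f 7 9 8
f 8 9 10
f 8 10 4
f 9 1 11
f 9 11 10
f 10 11 12
f 10 12 4
f 11 1 13
f 11 13 12
f 12 13 14
f 12 14 4
f 13 1 15
f 13 15 14
f 14 15 16
f 14 16 4
f 15 1 17
f 15 17 16
f 16 17 18
f 16 18 4
f 17 1 19
f 17 19 18
f 18 19 20
f 18 20 4
f 19 1 21
f 19 21 20
f 20 21 22
f 20 22 4
f 21 1 2
f 21 2 22
f 22 2 3
f 22 3 4
f 23 60 39
f 60 34 63
f 39 63 28
f 60 63 39
f 23 39 35
f 39 28 40
f 35 40 24
f 39 40 35
f 23 35 44
f 35 24 45
f 44 45 30
f 35 45 44
f 23 44 56
f 44 30 59
f 56 59 33
f 44 59 56
f 23 56 60
f 56 33 64
f 60 64 34
f 56 64 60
f 24 40 51
f 40 28 54
f 51 54 32
f 40 54 51
f 28 63 41
f 63 34 62
f 41 62 27
f 63 62 41
f 34 64 61
f 64 33 57
f 61 57 25
f 64 57 61
f 33 59 58
f 59 30 46
f 58 46 29
f 59 46 58
f 30 45 50
f 45 24 47
f 50 47 31
f 45 47 50
f 26 52 38
f 52 32 53
f 38 53 27
f 52 53 38
f 26 38 36
f 38 27 37
f 36 37 25
f 38 37 36
f 26 36 43
f 36 25 42
f 43 42 29
f 36 42 43
f 26 43 48
f 43 29 49
f 48 49 31
f 43 49 48
f 26 48 52
f 48 31 55
f 52 55 32
f 48 55 52
f 27 53 41
f 53 32 54
f 41 54 28
f 53 54 41
f 25 37 61
f 37 27 62
f 61 62 34
f 37 62 61
f 29 42 58
f 42 25 57
f 58 57 33
f 42 57 58
f 31 49 50
f 49 29 46
f 50 46 30
f 49 46 50
f 32 55 51
f 55 31 47
f 51 47 24
f 55 47 51
f 66 65 68
f 66 68 67
f 68 65 69
f 68 69 67
f 69 65 70
f 69 70 67
f 70 65 71
f 70 71 67
f 71 65 72
f 71 72 67
f 72 65 73
f 72 73 67
f 73 65 74
f 73 74 67
f 74 65 75
f 74 75 67
f 75 65 76
f 75 76 67
f 76 65 77
f 76 77 67
f 77 65 78
f 77 78 67
f 78 65 79
f 78 79 67
f 79 65 80
f 79 80 67
f 80 65 81
f 80 81 67
f 81 65 66
f 81 66 67
f 83 82 85
f 83 85 84
f 85 82 86
f 85 86 84
f 86 82 87
f 86 87 84
f 87 82 88
f 87 88 84
f 88 82 89
f 88 89 84
f 89 82 90
f 89 90 84
f 90 82 91
f 90 91 84
f 91 82 92
f 91 92 84
f 92 82 93
f 92 93 84
f 93 82 94
f 93 94 84
f 94 82 95
f 94 95 84
f 95 82 96
f 95 96 84
f 96 82 97
f 96 97 84
f 97 82 83
f 97 83 84
f 99 98 101
f 99 101 100
f 101 98 102
f 101 102 100
f 102 98 103
f 102 103 100
f 103 98 104
f 103 104 100
f 104 98 105
f 104 105 100
f 105 98 106
f 105 106 100
f 106 98 107
f 106 107 100
f 107 98 108
f 107 108 100
f 108 98 99
f 108 99 100



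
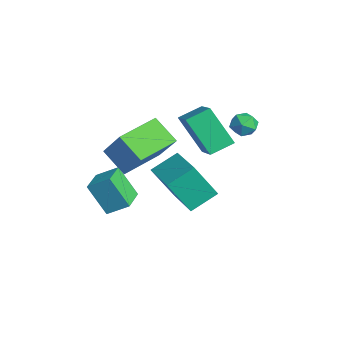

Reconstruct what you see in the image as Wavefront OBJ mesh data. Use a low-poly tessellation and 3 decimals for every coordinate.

v -4.356 -2.664 -2.989
v -3.894 -1.83 -2.401
v -3.682 -2.064 -4.37
v -3.22 -1.23 -3.783
v -3.24 -3.43 -2.777
v -2.778 -2.596 -2.19
v -2.566 -2.83 -4.159
v -2.104 -1.996 -3.571
v -1.354 3.03 0.076
v -0.936 3.032 0.604
v -2.084 2.468 0.656
v -1.666 2.47 1.184
v -1.957 3.043 0.983
v -1.505 3.39 0.625
v -1.515 2.11 0.635
v -1.063 2.457 0.277
v -1.036 2.463 0.949
v -1.308 3.039 1.164
v -1.712 2.461 0.096
v -1.984 3.037 0.311
v -2.444 0.585 0.843
v -2.491 1.666 1.262
v -4.102 0.887 -0.119
v -4.148 1.968 0.3
v -1.392 1.252 -0.76
v -1.438 2.333 -0.341
v -3.049 1.554 -1.722
v -3.096 2.635 -1.303
v -0.777 -0.545 -2.374
v -1.096 -1.436 -0.807
v -0.888 0.642 -1.721
v -1.207 -0.248 -0.154
v 1.107 -0.572 -2.006
v 0.788 -1.462 -0.439
v 0.996 0.616 -1.353
v 0.677 -0.275 0.214
v -3.248 -1.809 -2.411
v -4.27 -2.348 -1.518
v -3.991 0.019 -2.158
v -5.013 -0.519 -1.265
v -1.987 -1.521 -0.795
v -3.009 -2.059 0.098
v -2.73 0.308 -0.542
v -3.752 -0.231 0.351
f 2 4 1
f 5 2 1
f 1 4 3
f 3 5 1
f 2 8 4
f 6 2 5
f 6 8 2
f 4 8 3
f 7 5 3
f 3 8 7
f 7 6 5
f 8 6 7
f 9 20 14
f 9 14 10
f 9 10 16
f 9 16 19
f 9 19 20
f 10 14 18
f 14 20 13
f 20 19 11
f 19 16 15
f 16 10 17
f 12 18 13
f 12 13 11
f 12 11 15
f 12 15 17
f 12 17 18
f 13 18 14
f 11 13 20
f 15 11 19
f 17 15 16
f 18 17 10
f 22 24 21
f 25 22 21
f 21 24 23
f 23 25 21
f 22 28 24
f 26 22 25
f 26 28 22
f 24 28 23
f 27 25 23
f 23 28 27
f 27 26 25
f 28 26 27
f 30 32 29
f 33 30 29
f 29 32 31
f 31 33 29
f 30 36 32
f 34 30 33
f 34 36 30
f 32 36 31
f 35 33 31
f 31 36 35
f 35 34 33
f 36 34 35
f 38 40 37
f 41 38 37
f 37 40 39
f 39 41 37
f 38 44 40
f 42 38 41
f 42 44 38
f 40 44 39
f 43 41 39
f 39 44 43
f 43 42 41
f 44 42 43



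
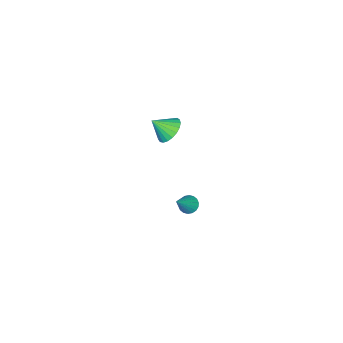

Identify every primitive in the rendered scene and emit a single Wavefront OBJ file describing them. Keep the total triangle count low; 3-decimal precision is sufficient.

v 0.79 -0.748 2.555
v 1.51 -0.639 2.224
v 1.25 -1.452 3.325
v 1.502 -0.397 2.452
v 1.37 -0.215 2.697
v 1.138 -0.125 2.918
v 0.846 -0.143 3.076
v 0.544 -0.265 3.144
v 0.285 -0.471 3.111
v 0.113 -0.725 2.981
v 0.058 -0.982 2.778
v 0.13 -1.199 2.536
v 0.316 -1.338 2.298
v 0.584 -1.375 2.104
v 0.887 -1.303 1.988
v 1.174 -1.136 1.97
v 1.394 -0.901 2.054
v -0.631 -0.499 -4.48
v -0.293 -0.79 -4.802
v 0.531 -0.521 -3.24
v -0.233 -0.558 -4.855
v -0.252 -0.315 -4.833
v -0.346 -0.108 -4.741
v -0.496 0.021 -4.598
v -0.674 0.047 -4.431
v -0.843 -0.035 -4.274
v -0.97 -0.209 -4.158
v -1.03 -0.441 -4.105
v -1.011 -0.684 -4.127
v -0.917 -0.89 -4.219
v -0.766 -1.019 -4.362
v -0.589 -1.046 -4.529
v -0.42 -0.964 -4.686
f 2 1 4
f 2 4 3
f 4 1 5
f 4 5 3
f 5 1 6
f 5 6 3
f 6 1 7
f 6 7 3
f 7 1 8
f 7 8 3
f 8 1 9
f 8 9 3
f 9 1 10
f 9 10 3
f 10 1 11
f 10 11 3
f 11 1 12
f 11 12 3
f 12 1 13
f 12 13 3
f 13 1 14
f 13 14 3
f 14 1 15
f 14 15 3
f 15 1 16
f 15 16 3
f 16 1 17
f 16 17 3
f 17 1 2
f 17 2 3
f 19 18 21
f 19 21 20
f 21 18 22
f 21 22 20
f 22 18 23
f 22 23 20
f 23 18 24
f 23 24 20
f 24 18 25
f 24 25 20
f 25 18 26
f 25 26 20
f 26 18 27
f 26 27 20
f 27 18 28
f 27 28 20
f 28 18 29
f 28 29 20
f 29 18 30
f 29 30 20
f 30 18 31
f 30 31 20
f 31 18 32
f 31 32 20
f 32 18 33
f 32 33 20
f 33 18 19
f 33 19 20



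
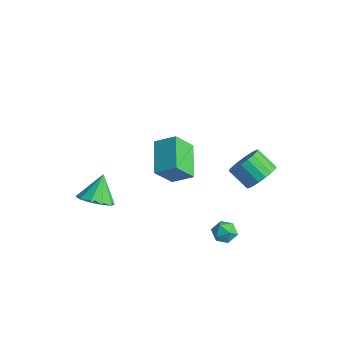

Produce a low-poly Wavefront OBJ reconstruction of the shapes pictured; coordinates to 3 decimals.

v -3.562 -1.86 -3.414
v -2.644 -1.472 -3.338
v -4.018 -1.04 -2.106
v -2.982 -1.095 -3.692
v -3.542 -1.01 -3.94
v -4.11 -1.25 -3.987
v -4.468 -1.723 -3.815
v -4.481 -2.248 -3.49
v -4.143 -2.626 -3.136
v -3.583 -2.71 -2.888
v -3.015 -2.47 -2.841
v -2.657 -1.997 -3.013
v 1.44 -0.699 1.203
v 1.399 -1.669 2.346
v -0.011 0.286 1.985
v -0.052 -0.685 3.129
v 2.232 -0.015 1.811
v 2.191 -0.986 2.955
v 0.781 0.969 2.594
v 0.74 -0.001 3.737
v 2.094 4.103 -0.493
v 2.738 3.839 0.139
v 1.77 3.453 0.965
v 1.126 3.717 0.333
v 2.666 4.238 0.241
v 1.698 3.852 1.067
v 2.481 4.611 0.197
v 1.512 4.225 1.023
v 2.219 4.883 0.017
v 1.25 4.497 0.843
v 1.932 5 -0.264
v 0.964 4.614 0.562
v 1.677 4.94 -0.59
v 0.709 4.554 0.235
v 1.505 4.714 -0.898
v 0.537 4.328 -0.072
v 1.45 4.367 -1.125
v 0.482 3.981 -0.299
v 1.522 3.968 -1.227
v 0.554 3.582 -0.401
v 1.708 3.595 -1.183
v 0.739 3.209 -0.357
v 1.97 3.323 -1.003
v 1.001 2.937 -0.177
v 2.256 3.206 -0.722
v 1.288 2.82 0.104
v 2.511 3.266 -0.395
v 1.543 2.88 0.43
v 2.683 3.492 -0.088
v 1.715 3.106 0.738
v 1.389 2.228 -3.463
v 2.021 2.473 -3.272
v 1.879 1.587 -4.268
v 2.511 1.832 -4.077
v 2.155 1.404 -3.646
v 1.852 1.8 -3.148
v 2.048 2.26 -4.392
v 1.745 2.656 -3.894
v 2.429 2.492 -3.846
v 2.495 1.963 -3.385
v 1.405 2.097 -4.155
v 1.471 1.568 -3.694
f 2 1 4
f 2 4 3
f 4 1 5
f 4 5 3
f 5 1 6
f 5 6 3
f 6 1 7
f 6 7 3
f 7 1 8
f 7 8 3
f 8 1 9
f 8 9 3
f 9 1 10
f 9 10 3
f 10 1 11
f 10 11 3
f 11 1 12
f 11 12 3
f 12 1 2
f 12 2 3
f 14 16 13
f 17 14 13
f 13 16 15
f 15 17 13
f 14 20 16
f 18 14 17
f 18 20 14
f 16 20 15
f 19 17 15
f 15 20 19
f 19 18 17
f 20 18 19
f 22 21 25
f 22 25 23
f 23 25 26
f 23 26 24
f 25 21 27
f 25 27 26
f 26 27 28
f 26 28 24
f 27 21 29
f 27 29 28
f 28 29 30
f 28 30 24
f 29 21 31
f 29 31 30
f 30 31 32
f 30 32 24
f 31 21 33
f 31 33 32
f 32 33 34
f 32 34 24
f 33 21 35
f 33 35 34
f 34 35 36
f 34 36 24
f 35 21 37
f 35 37 36
f 36 37 38
f 36 38 24
f 37 21 39
f 37 39 38
f 38 39 40
f 38 40 24
f 39 21 41
f 39 41 40
f 40 41 42
f 40 42 24
f 41 21 43
f 41 43 42
f 42 43 44
f 42 44 24
f 43 21 45
f 43 45 44
f 44 45 46
f 44 46 24
f 45 21 47
f 45 47 46
f 46 47 48
f 46 48 24
f 47 21 49
f 47 49 48
f 48 49 50
f 48 50 24
f 49 21 22
f 49 22 50
f 50 22 23
f 50 23 24
f 51 62 56
f 51 56 52
f 51 52 58
f 51 58 61
f 51 61 62
f 52 56 60
f 56 62 55
f 62 61 53
f 61 58 57
f 58 52 59
f 54 60 55
f 54 55 53
f 54 53 57
f 54 57 59
f 54 59 60
f 55 60 56
f 53 55 62
f 57 53 61
f 59 57 58
f 60 59 52



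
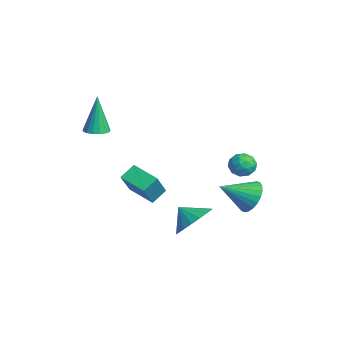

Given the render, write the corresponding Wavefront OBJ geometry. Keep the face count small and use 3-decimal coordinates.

v 1.589 1.875 2.619
v 2.016 2.026 2.136
v 1.804 0.834 2.484
v 2.231 0.985 2.001
v 2.372 1.144 2.628
v 2.239 1.787 2.712
v 1.581 1.073 1.908
v 1.448 1.716 1.992
v 2.011 1.53 1.696
v 2.5 1.574 2.141
v 1.32 1.286 2.479
v 1.809 1.33 2.924
v 1.783 2.042 2.389
v 2.037 0.818 2.231
v 2.119 0.911 2.6
v 2.37 1 2.316
v 1.914 1.901 2.728
v 2.165 1.99 2.444
v 2.375 1.471 2.733
v 1.655 0.87 2.176
v 1.906 0.959 1.892
v 1.45 1.86 2.304
v 1.701 1.949 2.02
v 1.445 1.389 1.887
v 2.032 1.839 1.847
v 2.158 1.227 1.768
v 1.776 1.279 1.713
v 1.698 1.657 1.762
v 2.319 1.865 2.108
v 2.446 1.253 2.029
v 2.528 1.346 2.398
v 2.45 1.724 2.447
v 2.316 1.574 1.85
v 1.374 1.607 2.591
v 1.501 0.995 2.512
v 1.37 1.136 2.173
v 1.292 1.514 2.222
v 1.662 1.633 2.852
v 1.788 1.021 2.773
v 2.122 1.203 2.858
v 2.044 1.581 2.907
v 1.504 1.286 2.77
v 0.768 2.272 -0.412
v 1.562 2.434 -0.021
v 0.652 0.848 0.412
v 1.341 2.584 0.207
v 1.034 2.687 0.341
v 0.685 2.726 0.361
v 0.349 2.696 0.263
v 0.077 2.602 0.062
v -0.09 2.458 -0.211
v -0.127 2.285 -0.515
v -0.027 2.11 -0.803
v 0.194 1.961 -1.031
v 0.501 1.858 -1.165
v 0.85 1.819 -1.185
v 1.186 1.848 -1.087
v 1.458 1.942 -0.886
v 1.625 2.087 -0.613
v 1.662 2.26 -0.309
v -3.288 -3.553 2.664
v -2.918 -3.056 2.684
v -3.592 -3.407 4.656
v -3.187 -2.942 2.634
v -3.48 -2.968 2.592
v -3.728 -3.128 2.566
v -3.876 -3.386 2.562
v -3.889 -3.682 2.582
v -3.764 -3.948 2.621
v -3.53 -4.124 2.669
v -3.241 -4.169 2.717
v -2.962 -4.074 2.752
v -2.758 -3.859 2.768
v -2.676 -3.574 2.759
v -2.733 -3.284 2.729
v -3.99 -1.85 -1.756
v -4.263 -1.134 -1.229
v -2.811 -1.119 -2.14
v -3.083 -0.402 -1.613
v -3.137 -2.518 -0.407
v -3.409 -1.801 0.12
v -1.957 -1.786 -0.791
v -2.23 -1.07 -0.264
v 2.207 -0.816 -0.626
v 3 -0.842 0.031
v 1.633 -1.344 0.046
v 2.783 -0.456 0.148
v 2.452 -0.141 0.112
v 2.072 0.04 -0.07
v 1.72 0.052 -0.362
v 1.463 -0.109 -0.707
v 1.355 -0.409 -1.036
v 1.415 -0.79 -1.283
v 1.632 -1.176 -1.401
v 1.963 -1.491 -1.365
v 2.343 -1.672 -1.182
v 2.695 -1.684 -0.89
v 2.951 -1.524 -0.545
v 3.06 -1.223 -0.217
f 1 38 17
f 38 12 41
f 17 41 6
f 38 41 17
f 1 17 13
f 17 6 18
f 13 18 2
f 17 18 13
f 1 13 22
f 13 2 23
f 22 23 8
f 13 23 22
f 1 22 34
f 22 8 37
f 34 37 11
f 22 37 34
f 1 34 38
f 34 11 42
f 38 42 12
f 34 42 38
f 2 18 29
f 18 6 32
f 29 32 10
f 18 32 29
f 6 41 19
f 41 12 40
f 19 40 5
f 41 40 19
f 12 42 39
f 42 11 35
f 39 35 3
f 42 35 39
f 11 37 36
f 37 8 24
f 36 24 7
f 37 24 36
f 8 23 28
f 23 2 25
f 28 25 9
f 23 25 28
f 4 30 16
f 30 10 31
f 16 31 5
f 30 31 16
f 4 16 14
f 16 5 15
f 14 15 3
f 16 15 14
f 4 14 21
f 14 3 20
f 21 20 7
f 14 20 21
f 4 21 26
f 21 7 27
f 26 27 9
f 21 27 26
f 4 26 30
f 26 9 33
f 30 33 10
f 26 33 30
f 5 31 19
f 31 10 32
f 19 32 6
f 31 32 19
f 3 15 39
f 15 5 40
f 39 40 12
f 15 40 39
f 7 20 36
f 20 3 35
f 36 35 11
f 20 35 36
f 9 27 28
f 27 7 24
f 28 24 8
f 27 24 28
f 10 33 29
f 33 9 25
f 29 25 2
f 33 25 29
f 44 43 46
f 44 46 45
f 46 43 47
f 46 47 45
f 47 43 48
f 47 48 45
f 48 43 49
f 48 49 45
f 49 43 50
f 49 50 45
f 50 43 51
f 50 51 45
f 51 43 52
f 51 52 45
f 52 43 53
f 52 53 45
f 53 43 54
f 53 54 45
f 54 43 55
f 54 55 45
f 55 43 56
f 55 56 45
f 56 43 57
f 56 57 45
f 57 43 58
f 57 58 45
f 58 43 59
f 58 59 45
f 59 43 60
f 59 60 45
f 60 43 44
f 60 44 45
f 62 61 64
f 62 64 63
f 64 61 65
f 64 65 63
f 65 61 66
f 65 66 63
f 66 61 67
f 66 67 63
f 67 61 68
f 67 68 63
f 68 61 69
f 68 69 63
f 69 61 70
f 69 70 63
f 70 61 71
f 70 71 63
f 71 61 72
f 71 72 63
f 72 61 73
f 72 73 63
f 73 61 74
f 73 74 63
f 74 61 75
f 74 75 63
f 75 61 62
f 75 62 63
f 77 79 76
f 80 77 76
f 76 79 78
f 78 80 76
f 77 83 79
f 81 77 80
f 81 83 77
f 79 83 78
f 82 80 78
f 78 83 82
f 82 81 80
f 83 81 82
f 85 84 87
f 85 87 86
f 87 84 88
f 87 88 86
f 88 84 89
f 88 89 86
f 89 84 90
f 89 90 86
f 90 84 91
f 90 91 86
f 91 84 92
f 91 92 86
f 92 84 93
f 92 93 86
f 93 84 94
f 93 94 86
f 94 84 95
f 94 95 86
f 95 84 96
f 95 96 86
f 96 84 97
f 96 97 86
f 97 84 98
f 97 98 86
f 98 84 99
f 98 99 86
f 99 84 85
f 99 85 86



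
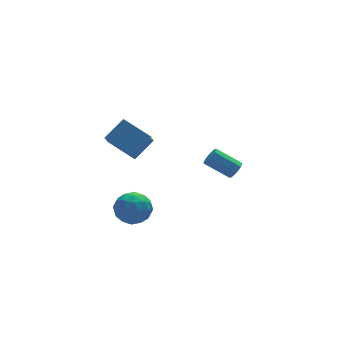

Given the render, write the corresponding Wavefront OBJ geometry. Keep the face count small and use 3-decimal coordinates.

v -2.986 -0.55 2.177
v -2.647 -1.03 2.864
v -3.093 -1.77 1.376
v -2.754 -2.25 2.063
v -3.579 -1.886 2.13
v -3.513 -1.132 2.624
v -2.227 -1.668 1.616
v -2.161 -0.914 2.11
v -2.178 -1.721 2.517
v -3.014 -1.856 2.835
v -2.726 -0.944 1.405
v -3.562 -1.079 1.723
v -2.807 -0.683 2.59
v -2.933 -2.117 1.65
v -3.418 -1.903 1.688
v -3.219 -2.186 2.092
v -3.316 -0.743 2.45
v -3.117 -1.025 2.854
v -3.665 -1.528 2.422
v -2.623 -1.775 1.386
v -2.424 -2.057 1.79
v -2.521 -0.614 2.148
v -2.322 -0.897 2.552
v -2.075 -1.272 1.818
v -2.332 -1.372 2.791
v -2.395 -2.089 2.32
v -2.085 -1.746 2.057
v -2.046 -1.303 2.348
v -2.824 -1.451 2.977
v -2.887 -2.168 2.507
v -3.372 -1.954 2.546
v -3.333 -1.511 2.837
v -2.548 -1.857 2.773
v -2.853 -0.632 1.733
v -2.916 -1.349 1.263
v -2.407 -1.289 1.403
v -2.368 -0.846 1.694
v -3.345 -0.711 1.92
v -3.408 -1.428 1.449
v -3.694 -1.497 1.892
v -3.655 -1.054 2.183
v -3.192 -0.943 1.467
v -2.636 2.741 3.949
v -1.615 3.053 4.743
v -2.176 3.638 3.006
v -1.155 3.949 3.8
v -1.765 1.591 3.28
v -0.744 1.902 4.074
v -1.305 2.487 2.337
v -0.284 2.799 3.131
v 3.388 1.862 0.734
v 3.72 1.898 1.12
v 2.724 2.614 1.911
v 2.392 2.578 1.526
v 3.743 2.2 0.874
v 2.747 2.917 1.666
v 3.558 2.305 0.547
v 2.562 3.021 1.339
v 3.273 2.15 0.329
v 2.277 2.866 1.121
v 3.056 1.826 0.349
v 2.06 2.542 1.14
v 3.033 1.523 0.594
v 2.037 2.24 1.386
v 3.218 1.419 0.921
v 2.222 2.135 1.713
v 3.503 1.574 1.139
v 2.507 2.29 1.931
f 1 38 17
f 38 12 41
f 17 41 6
f 38 41 17
f 1 17 13
f 17 6 18
f 13 18 2
f 17 18 13
f 1 13 22
f 13 2 23
f 22 23 8
f 13 23 22
f 1 22 34
f 22 8 37
f 34 37 11
f 22 37 34
f 1 34 38
f 34 11 42
f 38 42 12
f 34 42 38
f 2 18 29
f 18 6 32
f 29 32 10
f 18 32 29
f 6 41 19
f 41 12 40
f 19 40 5
f 41 40 19
f 12 42 39
f 42 11 35
f 39 35 3
f 42 35 39
f 11 37 36
f 37 8 24
f 36 24 7
f 37 24 36
f 8 23 28
f 23 2 25
f 28 25 9
f 23 25 28
f 4 30 16
f 30 10 31
f 16 31 5
f 30 31 16
f 4 16 14
f 16 5 15
f 14 15 3
f 16 15 14
f 4 14 21
f 14 3 20
f 21 20 7
f 14 20 21
f 4 21 26
f 21 7 27
f 26 27 9
f 21 27 26
f 4 26 30
f 26 9 33
f 30 33 10
f 26 33 30
f 5 31 19
f 31 10 32
f 19 32 6
f 31 32 19
f 3 15 39
f 15 5 40
f 39 40 12
f 15 40 39
f 7 20 36
f 20 3 35
f 36 35 11
f 20 35 36
f 9 27 28
f 27 7 24
f 28 24 8
f 27 24 28
f 10 33 29
f 33 9 25
f 29 25 2
f 33 25 29
f 44 46 43
f 47 44 43
f 43 46 45
f 45 47 43
f 44 50 46
f 48 44 47
f 48 50 44
f 46 50 45
f 49 47 45
f 45 50 49
f 49 48 47
f 50 48 49
f 52 51 55
f 52 55 53
f 53 55 56
f 53 56 54
f 55 51 57
f 55 57 56
f 56 57 58
f 56 58 54
f 57 51 59
f 57 59 58
f 58 59 60
f 58 60 54
f 59 51 61
f 59 61 60
f 60 61 62
f 60 62 54
f 61 51 63
f 61 63 62
f 62 63 64
f 62 64 54
f 63 51 65
f 63 65 64
f 64 65 66
f 64 66 54
f 65 51 67
f 65 67 66
f 66 67 68
f 66 68 54
f 67 51 52
f 67 52 68
f 68 52 53
f 68 53 54



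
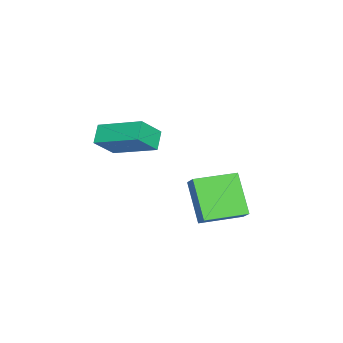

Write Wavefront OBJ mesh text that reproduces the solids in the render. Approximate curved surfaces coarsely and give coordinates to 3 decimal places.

v -3.765 2.106 -0.308
v -3.191 2.435 0.226
v -2.747 2.744 -1.793
v -2.173 3.072 -1.259
v -2.887 0.628 -0.341
v -2.313 0.956 0.193
v -1.869 1.265 -1.826
v -1.295 1.594 -1.292
v -1.352 -1.555 2.668
v -0.643 -2.069 3.489
v -0.853 0.153 3.307
v -0.144 -0.362 4.128
v -0.696 -1.538 2.112
v 0.013 -2.053 2.933
v -0.197 0.169 2.751
v 0.512 -0.345 3.572
f 2 4 1
f 5 2 1
f 1 4 3
f 3 5 1
f 2 8 4
f 6 2 5
f 6 8 2
f 4 8 3
f 7 5 3
f 3 8 7
f 7 6 5
f 8 6 7
f 10 12 9
f 13 10 9
f 9 12 11
f 11 13 9
f 10 16 12
f 14 10 13
f 14 16 10
f 12 16 11
f 15 13 11
f 11 16 15
f 15 14 13
f 16 14 15



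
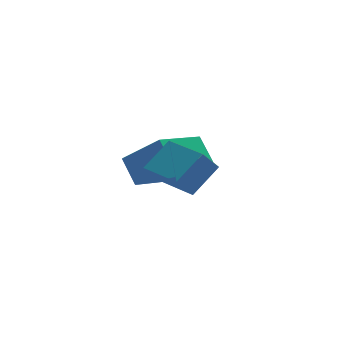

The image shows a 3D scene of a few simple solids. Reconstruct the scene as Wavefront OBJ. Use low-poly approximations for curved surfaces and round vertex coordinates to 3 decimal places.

v 3.67 0.153 -1.112
v 3.153 0.045 -0.408
v 2.977 1.692 -1.385
v 2.46 1.584 -0.681
v 4.58 0.696 -0.359
v 4.063 0.588 0.345
v 3.887 2.235 -0.632
v 3.37 2.127 0.072
v 3.585 2.553 -1.376
v 3.325 3.376 -0.647
v 2.517 3.225 -2.515
v 2.257 4.048 -1.786
v 5.123 3.712 -2.134
v 4.863 4.535 -1.405
v 4.055 4.384 -3.273
v 3.795 5.207 -2.544
f 2 4 1
f 5 2 1
f 1 4 3
f 3 5 1
f 2 8 4
f 6 2 5
f 6 8 2
f 4 8 3
f 7 5 3
f 3 8 7
f 7 6 5
f 8 6 7
f 10 12 9
f 13 10 9
f 9 12 11
f 11 13 9
f 10 16 12
f 14 10 13
f 14 16 10
f 12 16 11
f 15 13 11
f 11 16 15
f 15 14 13
f 16 14 15



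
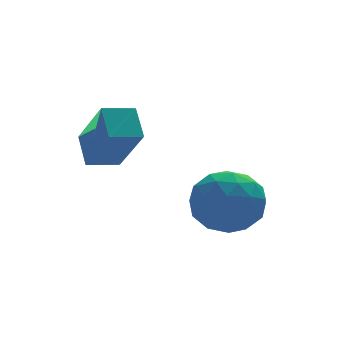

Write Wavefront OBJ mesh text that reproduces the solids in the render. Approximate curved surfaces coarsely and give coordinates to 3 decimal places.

v -2.021 0.33 2.323
v -1.804 -0.643 3.549
v -1.946 1.047 2.879
v -1.728 0.074 4.104
v -1.232 0.346 2.196
v -1.014 -0.627 3.421
v -1.156 1.063 2.751
v -0.939 0.09 3.977
v -0.014 -0.925 0.965
v 0.729 -0.586 0.552
v 0.831 -1.434 2.068
v 1.574 -1.095 1.655
v 0.951 -0.528 2.014
v 0.429 -0.214 1.332
v 1.131 -1.806 1.288
v 0.609 -1.492 0.606
v 1.436 -1.131 0.752
v 1.325 -0.341 1.2
v 0.235 -1.679 1.42
v 0.124 -0.889 1.868
v 0.283 -0.711 0.661
v 1.277 -1.309 1.959
v 0.911 -0.976 2.169
v 1.347 -0.777 1.927
v 0.107 -0.492 1.12
v 0.544 -0.293 0.877
v 0.675 -0.259 1.737
v 1.016 -1.727 1.743
v 1.453 -1.528 1.5
v 0.213 -1.243 0.693
v 0.649 -1.044 0.451
v 0.885 -1.761 0.883
v 1.136 -0.832 0.536
v 1.632 -1.131 1.185
v 1.372 -1.549 0.969
v 1.065 -1.364 0.568
v 1.071 -0.368 0.8
v 1.567 -0.667 1.449
v 1.201 -0.334 1.659
v 0.894 -0.149 1.259
v 1.486 -0.688 0.918
v -0.007 -1.353 1.171
v 0.489 -1.652 1.82
v 0.666 -1.871 1.361
v 0.359 -1.686 0.961
v -0.072 -0.889 1.435
v 0.424 -1.188 2.084
v 0.495 -0.656 2.052
v 0.188 -0.471 1.651
v 0.074 -1.332 1.702
f 2 4 1
f 5 2 1
f 1 4 3
f 3 5 1
f 2 8 4
f 6 2 5
f 6 8 2
f 4 8 3
f 7 5 3
f 3 8 7
f 7 6 5
f 8 6 7
f 9 46 25
f 46 20 49
f 25 49 14
f 46 49 25
f 9 25 21
f 25 14 26
f 21 26 10
f 25 26 21
f 9 21 30
f 21 10 31
f 30 31 16
f 21 31 30
f 9 30 42
f 30 16 45
f 42 45 19
f 30 45 42
f 9 42 46
f 42 19 50
f 46 50 20
f 42 50 46
f 10 26 37
f 26 14 40
f 37 40 18
f 26 40 37
f 14 49 27
f 49 20 48
f 27 48 13
f 49 48 27
f 20 50 47
f 50 19 43
f 47 43 11
f 50 43 47
f 19 45 44
f 45 16 32
f 44 32 15
f 45 32 44
f 16 31 36
f 31 10 33
f 36 33 17
f 31 33 36
f 12 38 24
f 38 18 39
f 24 39 13
f 38 39 24
f 12 24 22
f 24 13 23
f 22 23 11
f 24 23 22
f 12 22 29
f 22 11 28
f 29 28 15
f 22 28 29
f 12 29 34
f 29 15 35
f 34 35 17
f 29 35 34
f 12 34 38
f 34 17 41
f 38 41 18
f 34 41 38
f 13 39 27
f 39 18 40
f 27 40 14
f 39 40 27
f 11 23 47
f 23 13 48
f 47 48 20
f 23 48 47
f 15 28 44
f 28 11 43
f 44 43 19
f 28 43 44
f 17 35 36
f 35 15 32
f 36 32 16
f 35 32 36
f 18 41 37
f 41 17 33
f 37 33 10
f 41 33 37



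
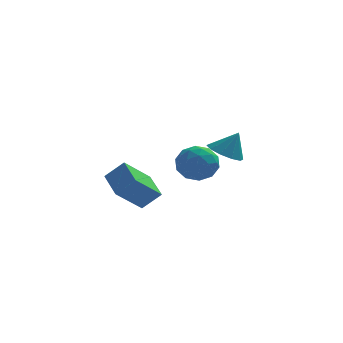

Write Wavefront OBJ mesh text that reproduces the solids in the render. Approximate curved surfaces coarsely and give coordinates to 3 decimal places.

v -3.167 -3.761 -1.259
v -4.435 -4.73 0.105
v -3.764 -2.155 -0.674
v -5.033 -3.125 0.69
v -2.187 -3.735 -0.33
v -3.456 -4.705 1.034
v -2.785 -2.13 0.255
v -4.053 -3.099 1.619
v -0.355 0.157 0.453
v 0.5 -0.63 0.119
v -1.3 -1.27 1.401
v -0.445 -2.057 1.067
v -0.186 -1.187 1.865
v 0.397 -0.304 1.279
v -1.197 -1.596 0.241
v -0.614 -0.713 -0.345
v -0.021 -1.713 -0.012
v 0.604 -1.46 0.992
v -1.404 -0.44 0.528
v -0.779 -0.187 1.532
v 0.155 -0.111 0.203
v -0.955 -1.789 1.317
v -0.803 -1.278 1.786
v -0.3 -1.74 1.59
v 0.095 0.081 0.885
v 0.597 -0.382 0.689
v 0.194 -0.71 1.715
v -1.397 -1.518 0.831
v -0.895 -1.981 0.635
v -0.5 -0.16 -0.07
v 0.003 -0.622 -0.266
v -0.994 -1.19 -0.195
v 0.352 -1.21 -0.071
v -0.203 -2.049 0.486
v -0.646 -1.778 0.001
v -0.303 -1.259 -0.343
v 0.719 -1.062 0.519
v 0.164 -1.901 1.076
v 0.316 -1.389 1.546
v 0.659 -0.87 1.201
v 0.413 -1.698 0.442
v -0.964 0.001 0.444
v -1.519 -0.838 1.001
v -1.459 -1.03 0.319
v -1.116 -0.511 -0.026
v -0.597 0.149 1.034
v -1.152 -0.69 1.591
v -0.497 -0.641 1.863
v -0.154 -0.122 1.519
v -1.213 -0.202 1.078
v 1.101 2.809 0.134
v 1.906 2.157 -0.236
v 1.839 2.931 1.526
v 2.073 2.8 -0.381
v 1.868 3.446 -0.329
v 1.37 3.849 -0.1
v 0.77 3.854 0.218
v 0.295 3.46 0.504
v 0.129 2.817 0.649
v 0.334 2.171 0.597
v 0.831 1.768 0.369
v 1.432 1.763 0.051
f 2 4 1
f 5 2 1
f 1 4 3
f 3 5 1
f 2 8 4
f 6 2 5
f 6 8 2
f 4 8 3
f 7 5 3
f 3 8 7
f 7 6 5
f 8 6 7
f 9 46 25
f 46 20 49
f 25 49 14
f 46 49 25
f 9 25 21
f 25 14 26
f 21 26 10
f 25 26 21
f 9 21 30
f 21 10 31
f 30 31 16
f 21 31 30
f 9 30 42
f 30 16 45
f 42 45 19
f 30 45 42
f 9 42 46
f 42 19 50
f 46 50 20
f 42 50 46
f 10 26 37
f 26 14 40
f 37 40 18
f 26 40 37
f 14 49 27
f 49 20 48
f 27 48 13
f 49 48 27
f 20 50 47
f 50 19 43
f 47 43 11
f 50 43 47
f 19 45 44
f 45 16 32
f 44 32 15
f 45 32 44
f 16 31 36
f 31 10 33
f 36 33 17
f 31 33 36
f 12 38 24
f 38 18 39
f 24 39 13
f 38 39 24
f 12 24 22
f 24 13 23
f 22 23 11
f 24 23 22
f 12 22 29
f 22 11 28
f 29 28 15
f 22 28 29
f 12 29 34
f 29 15 35
f 34 35 17
f 29 35 34
f 12 34 38
f 34 17 41
f 38 41 18
f 34 41 38
f 13 39 27
f 39 18 40
f 27 40 14
f 39 40 27
f 11 23 47
f 23 13 48
f 47 48 20
f 23 48 47
f 15 28 44
f 28 11 43
f 44 43 19
f 28 43 44
f 17 35 36
f 35 15 32
f 36 32 16
f 35 32 36
f 18 41 37
f 41 17 33
f 37 33 10
f 41 33 37
f 52 51 54
f 52 54 53
f 54 51 55
f 54 55 53
f 55 51 56
f 55 56 53
f 56 51 57
f 56 57 53
f 57 51 58
f 57 58 53
f 58 51 59
f 58 59 53
f 59 51 60
f 59 60 53
f 60 51 61
f 60 61 53
f 61 51 62
f 61 62 53
f 62 51 52
f 62 52 53



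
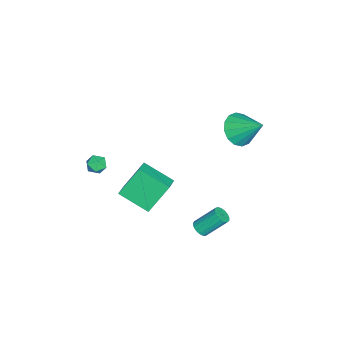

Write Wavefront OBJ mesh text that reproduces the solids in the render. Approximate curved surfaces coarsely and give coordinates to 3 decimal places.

v -2.45 -2.014 -0.912
v -1.351 -1.988 -0.429
v -2.101 -0.201 -1.803
v -1.003 -0.175 -1.32
v -1.657 -3.025 -2.66
v -0.559 -2.999 -2.177
v -1.309 -1.212 -3.551
v -0.21 -1.186 -3.068
v 0.758 -3.62 0.848
v 1.148 -3.748 1.368
v -0.088 -3.992 1.392
v 0.302 -4.12 1.912
v 0.175 -3.493 1.739
v 0.698 -3.263 1.403
v 0.362 -4.477 1.357
v 0.885 -4.247 1.021
v 0.904 -4.277 1.682
v 0.788 -3.669 1.919
v 0.272 -4.071 0.841
v 0.156 -3.463 1.078
v -2.725 3.286 3.112
v -1.976 2.621 3.566
v -2.195 4.714 4.328
v -1.702 2.882 3.141
v -1.703 3.251 2.707
v -1.977 3.629 2.382
v -2.452 3.916 2.253
v -3 4.033 2.353
v -3.474 3.951 2.657
v -3.748 3.69 3.083
v -3.747 3.32 3.516
v -3.473 2.942 3.841
v -2.998 2.655 3.971
v -2.45 2.538 3.87
v 0.318 1.893 -3.281
v 0.797 1.758 -3.023
v 0.46 2.891 -1.802
v -0.018 3.027 -2.059
v 0.867 1.957 -3.188
v 0.53 3.09 -1.967
v 0.812 2.141 -3.375
v 0.475 3.275 -2.153
v 0.643 2.269 -3.54
v 0.306 3.402 -2.318
v 0.4 2.31 -3.645
v 0.064 3.444 -2.424
v 0.139 2.256 -3.667
v -0.198 3.39 -2.446
v -0.082 2.119 -3.601
v -0.418 3.253 -2.379
v -0.211 1.93 -3.461
v -0.547 3.064 -2.239
v -0.218 1.733 -3.28
v -0.555 2.866 -2.058
v -0.103 1.572 -3.099
v -0.44 2.706 -1.877
v 0.109 1.485 -2.96
v -0.228 2.619 -1.738
v 0.369 1.491 -2.894
v 0.032 2.625 -1.673
v 0.617 1.59 -2.917
v 0.28 2.723 -1.695
f 2 4 1
f 5 2 1
f 1 4 3
f 3 5 1
f 2 8 4
f 6 2 5
f 6 8 2
f 4 8 3
f 7 5 3
f 3 8 7
f 7 6 5
f 8 6 7
f 9 20 14
f 9 14 10
f 9 10 16
f 9 16 19
f 9 19 20
f 10 14 18
f 14 20 13
f 20 19 11
f 19 16 15
f 16 10 17
f 12 18 13
f 12 13 11
f 12 11 15
f 12 15 17
f 12 17 18
f 13 18 14
f 11 13 20
f 15 11 19
f 17 15 16
f 18 17 10
f 22 21 24
f 22 24 23
f 24 21 25
f 24 25 23
f 25 21 26
f 25 26 23
f 26 21 27
f 26 27 23
f 27 21 28
f 27 28 23
f 28 21 29
f 28 29 23
f 29 21 30
f 29 30 23
f 30 21 31
f 30 31 23
f 31 21 32
f 31 32 23
f 32 21 33
f 32 33 23
f 33 21 34
f 33 34 23
f 34 21 22
f 34 22 23
f 36 35 39
f 36 39 37
f 37 39 40
f 37 40 38
f 39 35 41
f 39 41 40
f 40 41 42
f 40 42 38
f 41 35 43
f 41 43 42
f 42 43 44
f 42 44 38
f 43 35 45
f 43 45 44
f 44 45 46
f 44 46 38
f 45 35 47
f 45 47 46
f 46 47 48
f 46 48 38
f 47 35 49
f 47 49 48
f 48 49 50
f 48 50 38
f 49 35 51
f 49 51 50
f 50 51 52
f 50 52 38
f 51 35 53
f 51 53 52
f 52 53 54
f 52 54 38
f 53 35 55
f 53 55 54
f 54 55 56
f 54 56 38
f 55 35 57
f 55 57 56
f 56 57 58
f 56 58 38
f 57 35 59
f 57 59 58
f 58 59 60
f 58 60 38
f 59 35 61
f 59 61 60
f 60 61 62
f 60 62 38
f 61 35 36
f 61 36 62
f 62 36 37
f 62 37 38



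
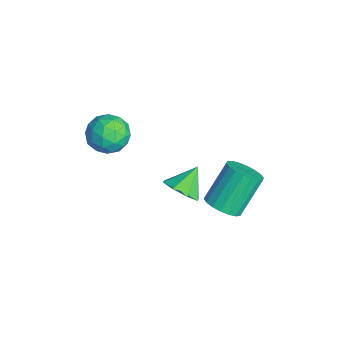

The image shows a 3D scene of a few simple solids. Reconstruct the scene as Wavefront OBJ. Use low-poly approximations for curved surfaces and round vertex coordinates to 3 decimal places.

v -4.271 -0.823 3.65
v -3.655 -0.59 4.442
v -3.085 -1.81 3.018
v -2.469 -1.577 3.81
v -3.312 -2.15 3.964
v -4.044 -1.54 4.355
v -2.696 -0.86 3.105
v -3.428 -0.25 3.496
v -2.681 -0.613 4.105
v -3.062 -1.41 4.636
v -3.678 -0.99 2.824
v -4.059 -1.787 3.355
v -4.067 -0.62 4.101
v -2.673 -1.78 3.359
v -3.168 -2.117 3.449
v -2.806 -1.98 3.915
v -4.296 -1.178 4.05
v -3.934 -1.041 4.516
v -3.732 -1.958 4.235
v -2.806 -1.359 2.944
v -2.444 -1.222 3.41
v -3.934 -0.42 3.545
v -3.572 -0.283 4.011
v -3.008 -0.442 3.225
v -3.132 -0.496 4.369
v -2.435 -1.076 3.998
v -2.569 -0.655 3.584
v -2.999 -0.297 3.813
v -3.356 -0.964 4.681
v -2.659 -1.545 4.31
v -3.155 -1.881 4.4
v -3.585 -1.523 4.63
v -2.784 -0.978 4.483
v -4.081 -0.855 3.15
v -3.384 -1.436 2.779
v -3.155 -0.877 2.83
v -3.585 -0.519 3.06
v -4.305 -1.324 3.462
v -3.608 -1.904 3.091
v -3.741 -2.103 3.647
v -4.171 -1.745 3.876
v -3.956 -1.422 2.977
v 0.02 1.15 2.72
v 0.803 1.234 3.155
v -0.56 2.01 3.6
v 0.73 1.699 2.652
v 0.241 1.843 2.189
v -0.378 1.581 2.037
v -0.764 1.067 2.285
v -0.69 0.602 2.788
v -0.201 0.458 3.251
v 0.418 0.72 3.403
v -0.285 3.016 0.756
v 0.328 3.624 0.584
v -0.343 4.751 2.172
v -0.955 4.144 2.344
v 0.023 3.745 0.369
v -0.647 4.872 1.958
v -0.342 3.721 0.232
v -1.013 4.848 1.82
v -0.697 3.558 0.198
v -1.368 4.685 1.786
v -0.97 3.287 0.274
v -1.64 4.414 1.863
v -1.107 2.963 0.446
v -1.777 4.09 2.035
v -1.081 2.65 0.68
v -1.752 3.777 2.268
v -0.897 2.409 0.928
v -1.568 3.536 2.516
v -0.593 2.288 1.142
v -1.263 3.415 2.731
v -0.227 2.312 1.28
v -0.898 3.439 2.868
v 0.128 2.475 1.314
v -0.543 3.602 2.902
v 0.4 2.746 1.237
v -0.27 3.873 2.826
v 0.537 3.07 1.065
v -0.133 4.197 2.654
v 0.512 3.383 0.832
v -0.159 4.51 2.42
f 1 38 17
f 38 12 41
f 17 41 6
f 38 41 17
f 1 17 13
f 17 6 18
f 13 18 2
f 17 18 13
f 1 13 22
f 13 2 23
f 22 23 8
f 13 23 22
f 1 22 34
f 22 8 37
f 34 37 11
f 22 37 34
f 1 34 38
f 34 11 42
f 38 42 12
f 34 42 38
f 2 18 29
f 18 6 32
f 29 32 10
f 18 32 29
f 6 41 19
f 41 12 40
f 19 40 5
f 41 40 19
f 12 42 39
f 42 11 35
f 39 35 3
f 42 35 39
f 11 37 36
f 37 8 24
f 36 24 7
f 37 24 36
f 8 23 28
f 23 2 25
f 28 25 9
f 23 25 28
f 4 30 16
f 30 10 31
f 16 31 5
f 30 31 16
f 4 16 14
f 16 5 15
f 14 15 3
f 16 15 14
f 4 14 21
f 14 3 20
f 21 20 7
f 14 20 21
f 4 21 26
f 21 7 27
f 26 27 9
f 21 27 26
f 4 26 30
f 26 9 33
f 30 33 10
f 26 33 30
f 5 31 19
f 31 10 32
f 19 32 6
f 31 32 19
f 3 15 39
f 15 5 40
f 39 40 12
f 15 40 39
f 7 20 36
f 20 3 35
f 36 35 11
f 20 35 36
f 9 27 28
f 27 7 24
f 28 24 8
f 27 24 28
f 10 33 29
f 33 9 25
f 29 25 2
f 33 25 29
f 44 43 46
f 44 46 45
f 46 43 47
f 46 47 45
f 47 43 48
f 47 48 45
f 48 43 49
f 48 49 45
f 49 43 50
f 49 50 45
f 50 43 51
f 50 51 45
f 51 43 52
f 51 52 45
f 52 43 44
f 52 44 45
f 54 53 57
f 54 57 55
f 55 57 58
f 55 58 56
f 57 53 59
f 57 59 58
f 58 59 60
f 58 60 56
f 59 53 61
f 59 61 60
f 60 61 62
f 60 62 56
f 61 53 63
f 61 63 62
f 62 63 64
f 62 64 56
f 63 53 65
f 63 65 64
f 64 65 66
f 64 66 56
f 65 53 67
f 65 67 66
f 66 67 68
f 66 68 56
f 67 53 69
f 67 69 68
f 68 69 70
f 68 70 56
f 69 53 71
f 69 71 70
f 70 71 72
f 70 72 56
f 71 53 73
f 71 73 72
f 72 73 74
f 72 74 56
f 73 53 75
f 73 75 74
f 74 75 76
f 74 76 56
f 75 53 77
f 75 77 76
f 76 77 78
f 76 78 56
f 77 53 79
f 77 79 78
f 78 79 80
f 78 80 56
f 79 53 81
f 79 81 80
f 80 81 82
f 80 82 56
f 81 53 54
f 81 54 82
f 82 54 55
f 82 55 56

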